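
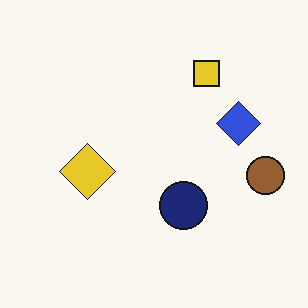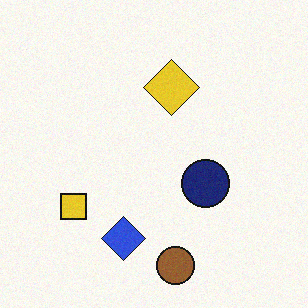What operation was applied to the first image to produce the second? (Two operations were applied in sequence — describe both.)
The image was degraded with subtle gaussian noise, then transposed (reflected across the top-left ↔ bottom-right diagonal).

Random speckle covers the whole image, including the flat background. Shapes have swapped their row and column positions — what was in the top-right is now in the bottom-left — a diagonal reflection.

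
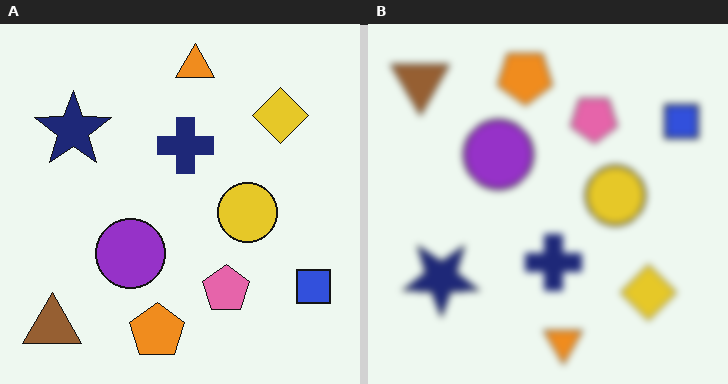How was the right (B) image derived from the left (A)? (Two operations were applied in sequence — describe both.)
It was flipped vertically (top ↔ bottom), then noticeably gaussian-blurred.

The orange triangle is in the top of the left (A) image and the bottom of the right (B) — shapes on opposite sides of the horizontal midline have swapped in a mirror flip. Shape edges and outlines are uniformly softened across the whole image.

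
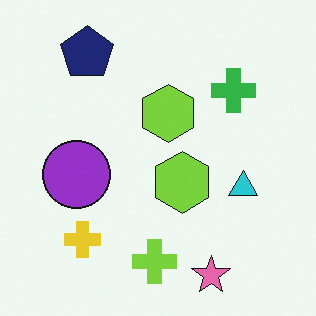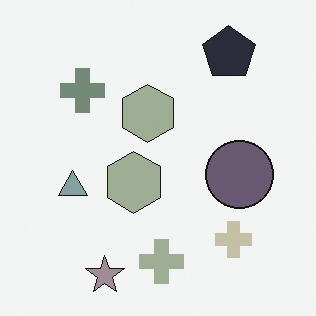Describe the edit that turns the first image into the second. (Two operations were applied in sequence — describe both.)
Heavily desaturated, then flipped horizontally (left ↔ right).

All colors are more muted and greyish — a global saturation change. The cyan triangle is in the right of the first image and the left of the second — shapes on opposite sides of the vertical midline have swapped in a mirror flip.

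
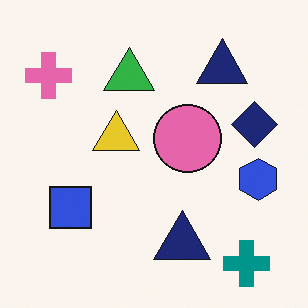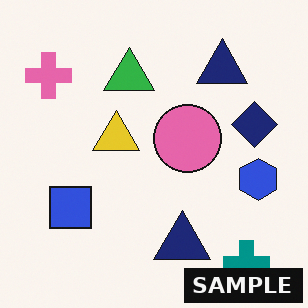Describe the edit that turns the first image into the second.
It was watermarked with the text "SAMPLE" in the lower-right corner.

A dark label reading "SAMPLE" appears in the lower-right corner.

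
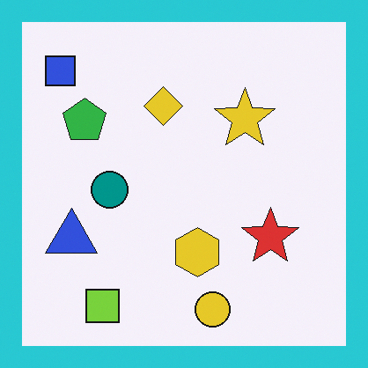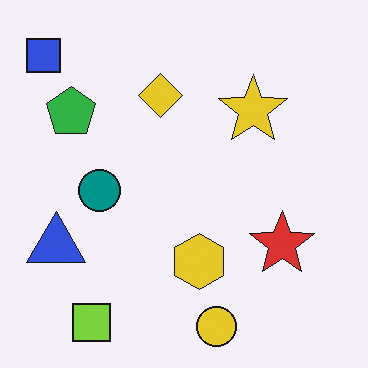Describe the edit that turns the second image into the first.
The first image is the second framed with a cyan border.

A solid cyan frame runs around the edge of the first image, with the content slightly shrunk inside it.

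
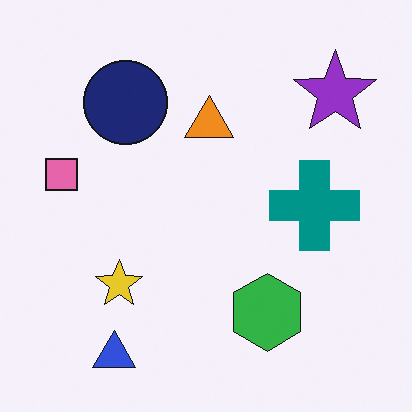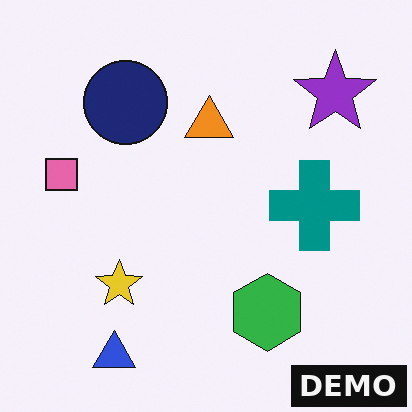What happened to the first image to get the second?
This is the original image watermarked with the text "DEMO" in the lower-right corner.

A dark label reading "DEMO" appears in the lower-right corner.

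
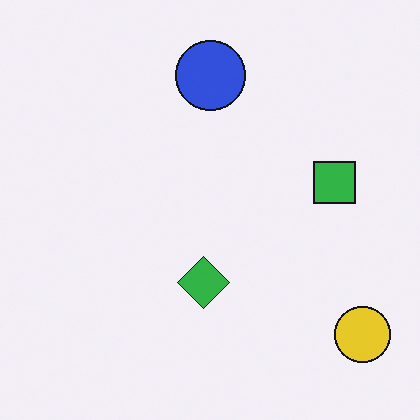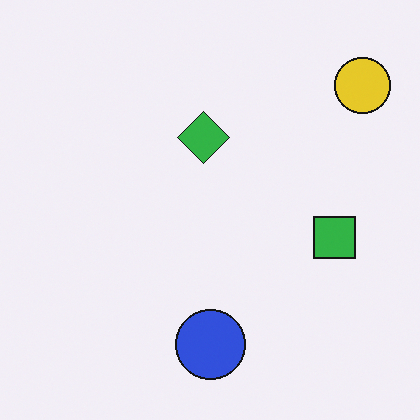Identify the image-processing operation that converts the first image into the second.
This is the original image flipped vertically (top ↔ bottom).

The blue circle is in the top of the first image and the bottom of the second — shapes on opposite sides of the horizontal midline have swapped in a mirror flip.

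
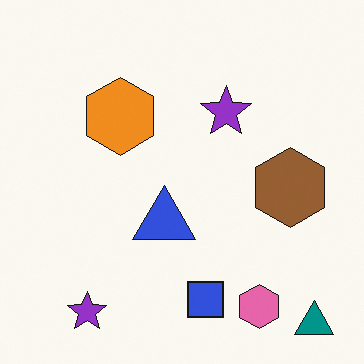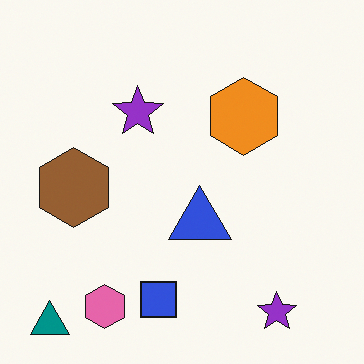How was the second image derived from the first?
The second image is the first flipped horizontally (left ↔ right).

The teal triangle is in the bottom-right of the first image and the bottom-left of the second — shapes on opposite sides of the vertical midline have swapped in a mirror flip.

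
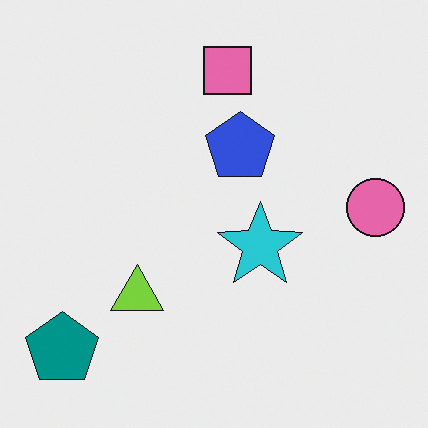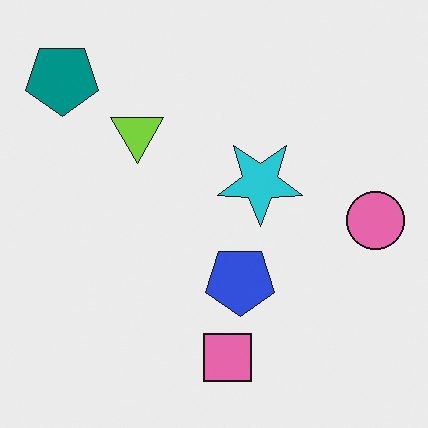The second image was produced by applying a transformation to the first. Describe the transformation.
The transformation is: flipped vertically (top ↔ bottom).

The pink square is in the top of the first image and the bottom of the second — shapes on opposite sides of the horizontal midline have swapped in a mirror flip.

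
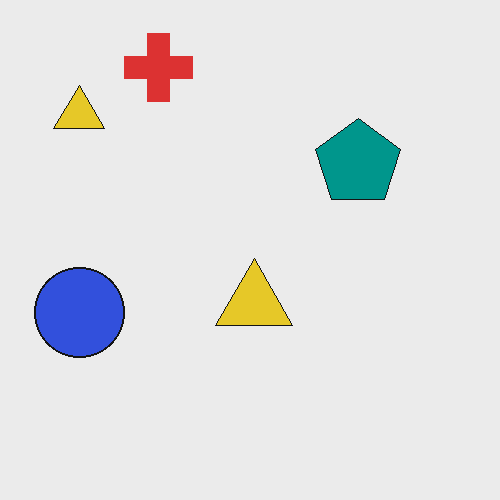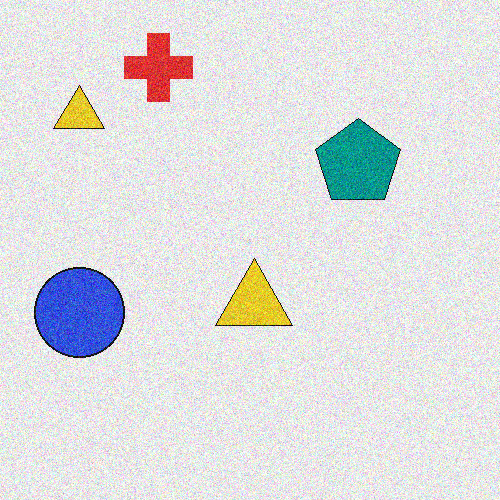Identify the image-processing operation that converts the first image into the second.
The transformation is: degraded with moderate additive noise.

Random speckle covers the whole image, including the flat background.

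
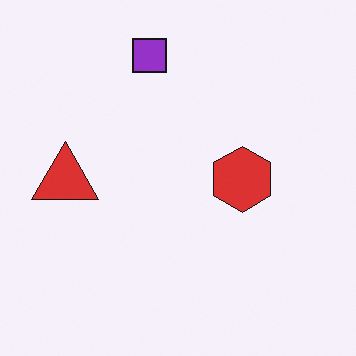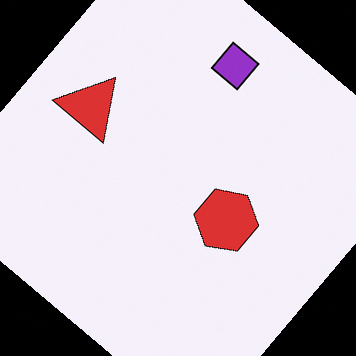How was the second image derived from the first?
This is the original image rotated clockwise by a large amount — several tens of degrees.

Every shape is tilted by the same angle and the image corners show triangular fill wedges — a whole-image rotation by a non-right angle.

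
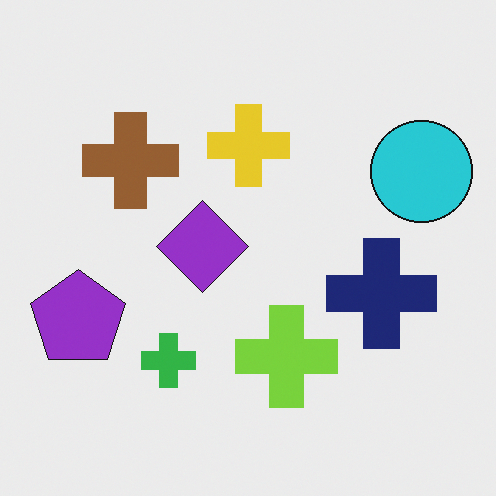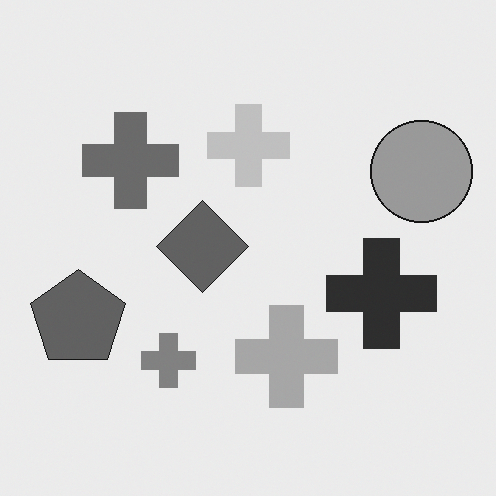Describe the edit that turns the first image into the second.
Converted to grayscale.

All color is removed — every shape is now a shade of grey.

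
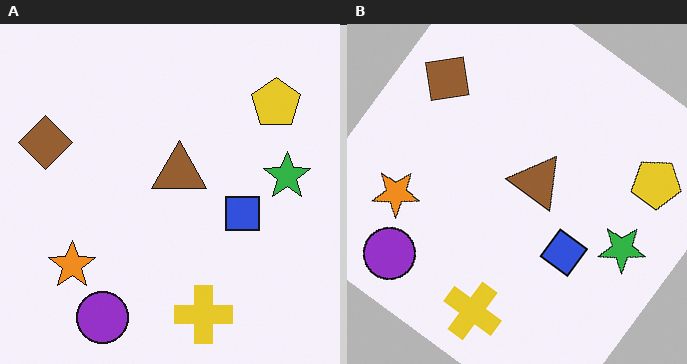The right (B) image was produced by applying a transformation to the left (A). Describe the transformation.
This is the original image rotated clockwise by a large amount — several tens of degrees.

Every shape is tilted by the same angle and the image corners show triangular fill wedges — a whole-image rotation by a non-right angle.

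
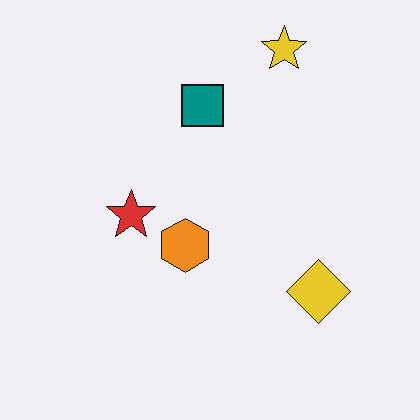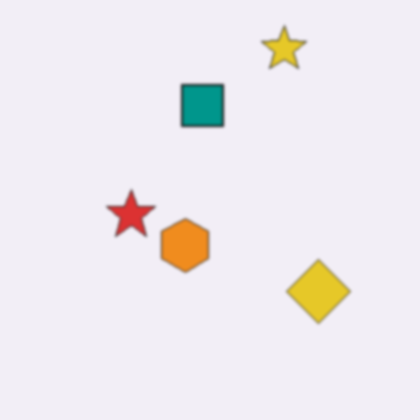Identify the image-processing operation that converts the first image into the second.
It was slightly softened.

Shape edges and outlines are uniformly softened across the whole image.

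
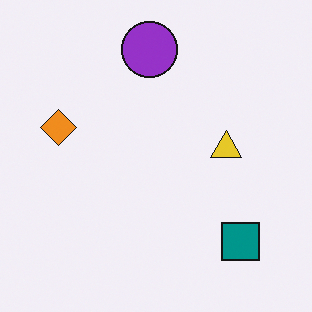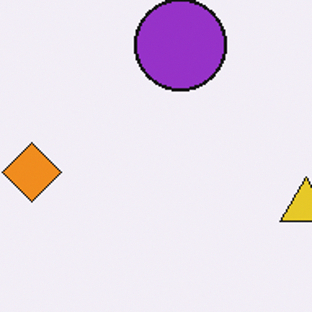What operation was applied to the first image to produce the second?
This is the original image cropped to a noticeably smaller region and rescaled.

The visible shapes are larger and the field of view is narrower; shapes near the original edges may be partly or wholly outside the frame — a crop-and-rescale.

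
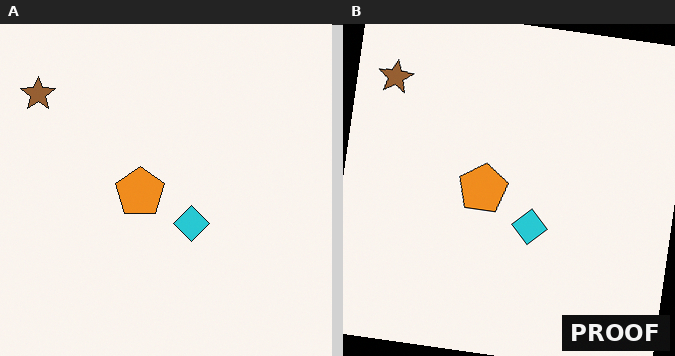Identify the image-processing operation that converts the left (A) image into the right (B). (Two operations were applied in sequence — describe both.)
Rotated clockwise by a small amount, then watermarked with the text "PROOF" in the lower-right corner.

Every shape is tilted by the same angle and the image corners show triangular fill wedges — a whole-image rotation by a non-right angle. A dark label reading "PROOF" appears in the lower-right corner.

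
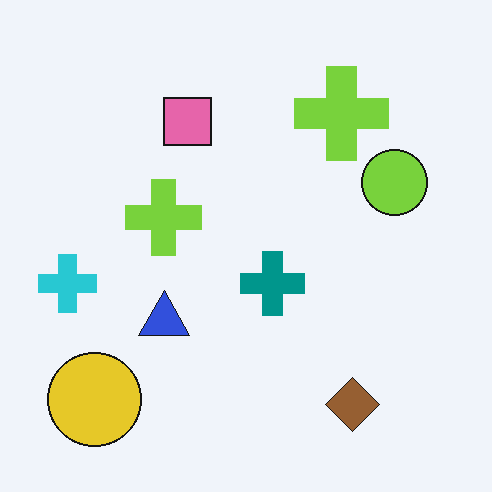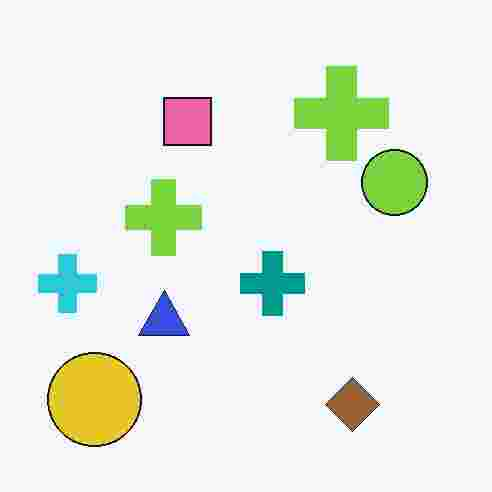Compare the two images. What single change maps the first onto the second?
Heavily JPEG-compressed with obvious blocking artifacts.

Blocky 8×8 compression artifacts appear around shape edges and the flat background shows ringing — characteristic JPEG degradation.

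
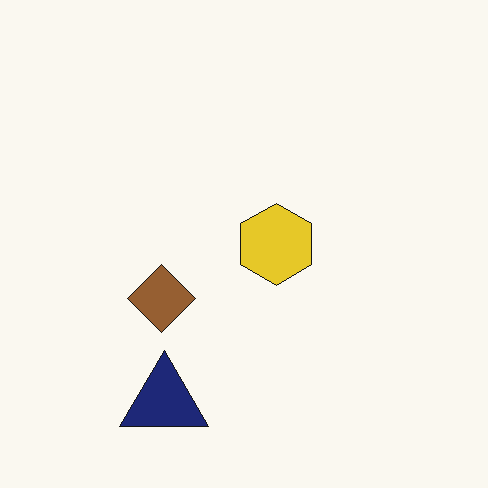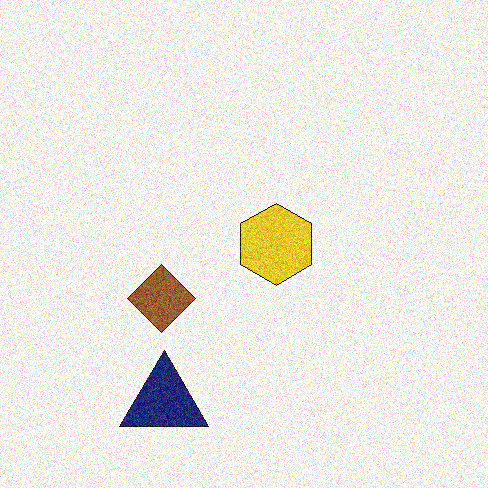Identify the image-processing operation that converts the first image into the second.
Degraded with moderate additive noise.

Random speckle covers the whole image, including the flat background.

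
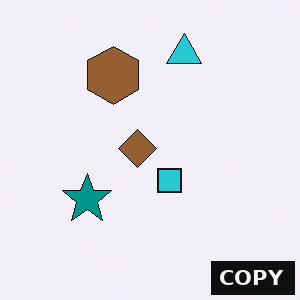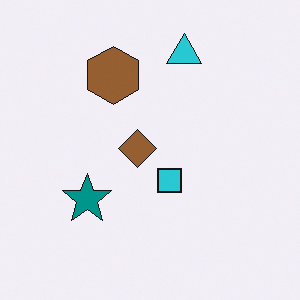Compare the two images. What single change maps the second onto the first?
This is the original image watermarked with the text "COPY" in the lower-right corner.

A dark label reading "COPY" appears in the lower-right corner.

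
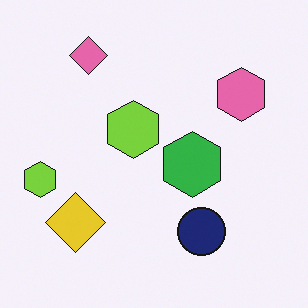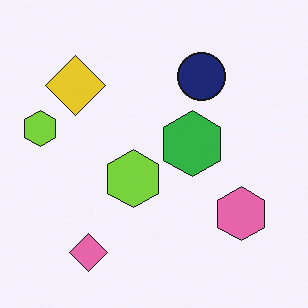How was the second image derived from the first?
The transformation is: flipped vertically (top ↔ bottom).

The pink diamond is in the top-left of the first image and the bottom-left of the second — shapes on opposite sides of the horizontal midline have swapped in a mirror flip.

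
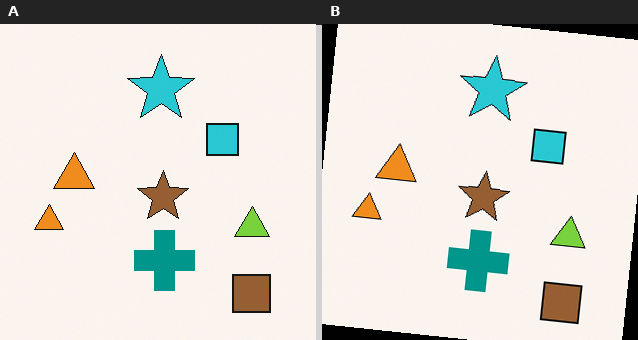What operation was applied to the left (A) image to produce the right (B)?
Rotated clockwise by a few degrees.

Every shape is tilted by the same angle and the image corners show triangular fill wedges — a whole-image rotation by a non-right angle.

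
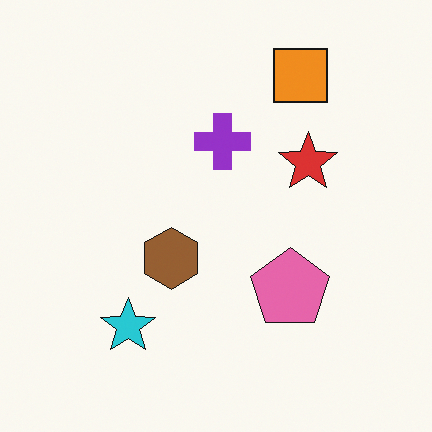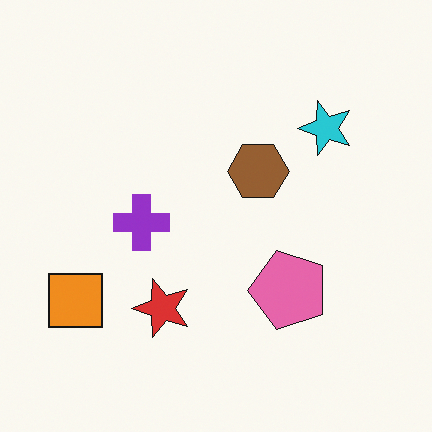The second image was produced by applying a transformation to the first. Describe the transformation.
It was transposed (reflected across the top-left ↔ bottom-right diagonal).

Shapes have swapped their row and column positions — what was in the top-right is now in the bottom-left — a diagonal reflection.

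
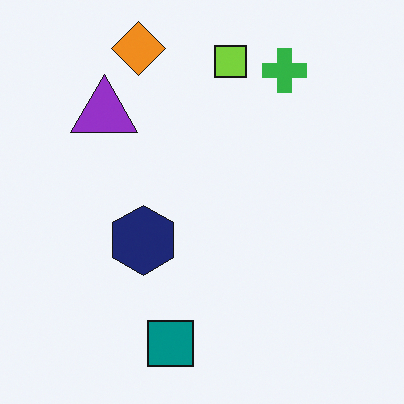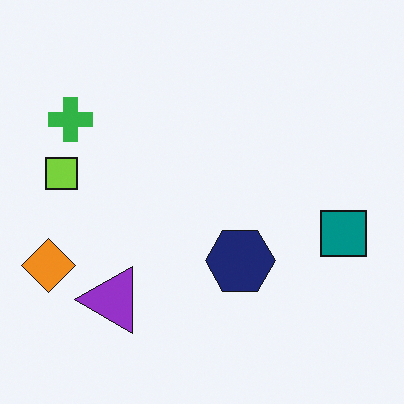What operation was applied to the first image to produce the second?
The transformation is: rotated 90° counter-clockwise.

The orange diamond sits in the top of the first image and the left of the second — consistent with a whole-image 90° counter-clockwise rotation.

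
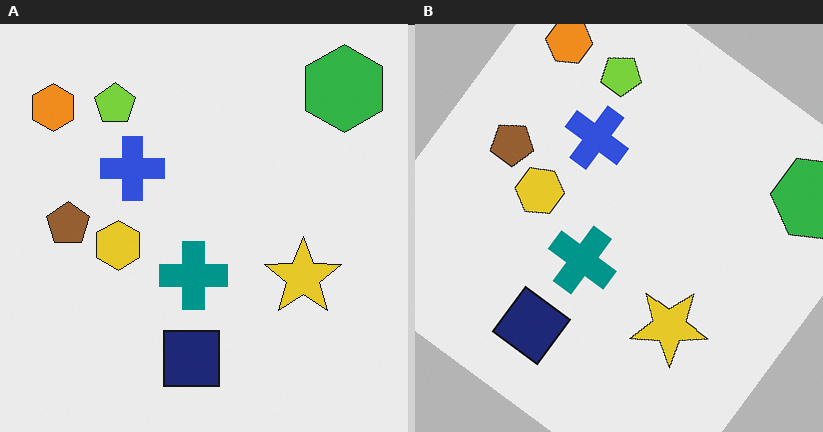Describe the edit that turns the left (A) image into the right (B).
The image was rotated clockwise by a large amount — several tens of degrees.

Every shape is tilted by the same angle and the image corners show triangular fill wedges — a whole-image rotation by a non-right angle.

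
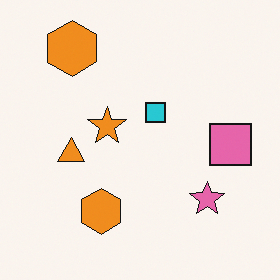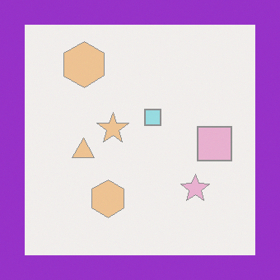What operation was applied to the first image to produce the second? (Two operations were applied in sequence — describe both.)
It was given much lower contrast, then framed with a purple border.

Tones are pushed toward mid-grey across the whole image — a global contrast change. A solid purple frame runs around the edge of the second image, with the content slightly shrunk inside it.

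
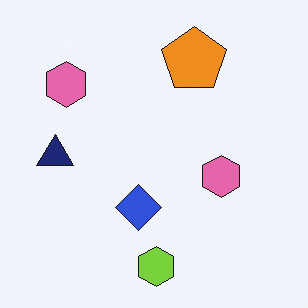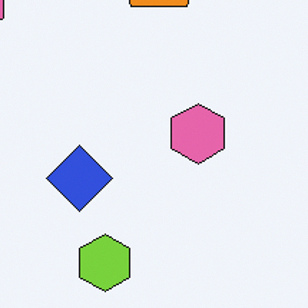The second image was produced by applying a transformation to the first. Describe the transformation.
It was cropped to a modestly smaller region and rescaled.

The visible shapes are larger and the field of view is narrower; shapes near the original edges may be partly or wholly outside the frame — a crop-and-rescale.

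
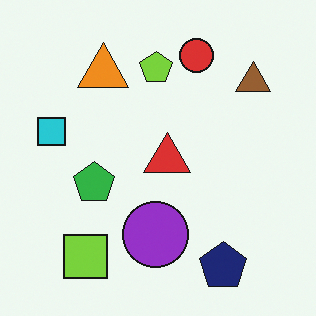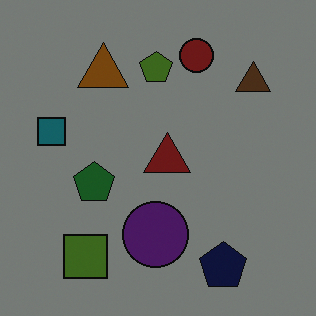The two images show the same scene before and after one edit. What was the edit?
The transformation is: noticeably darkened.

Every pixel — background and shapes alike — is uniformly darkened.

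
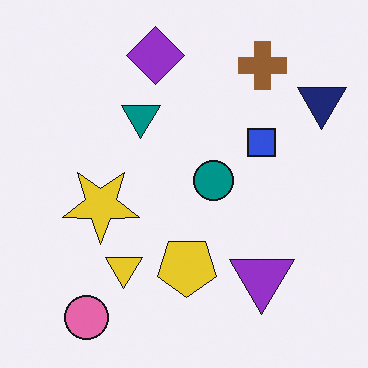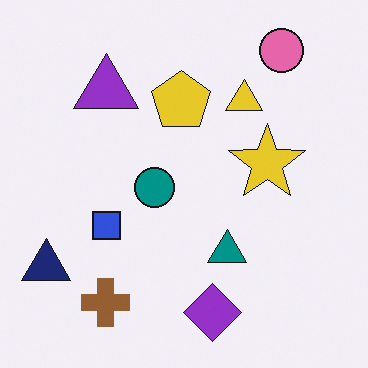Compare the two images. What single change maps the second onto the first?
Rotated 180°.

The pink circle sits in the top-right of the second image and the bottom-left of the first — consistent with a whole-image 180° rotation.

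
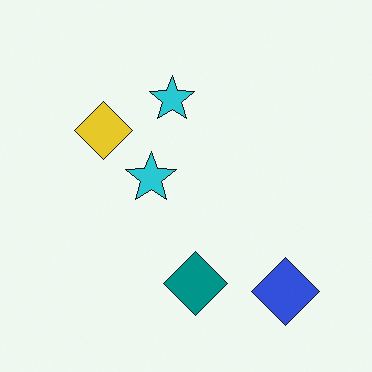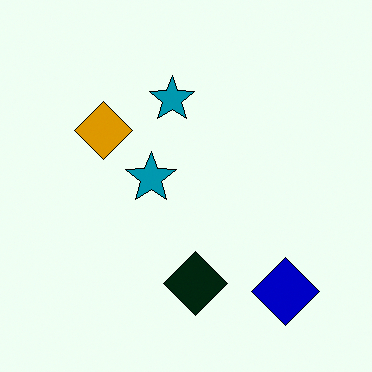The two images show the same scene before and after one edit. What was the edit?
This is the original image boosted in contrast.

Tones are pushed away from mid-grey across the whole image — a global contrast change.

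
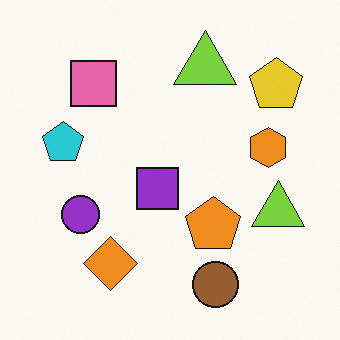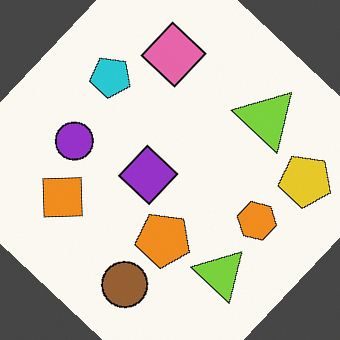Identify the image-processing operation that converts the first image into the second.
The second image is the first rotated clockwise by a large amount — several tens of degrees.

Every shape is tilted by the same angle and the image corners show triangular fill wedges — a whole-image rotation by a non-right angle.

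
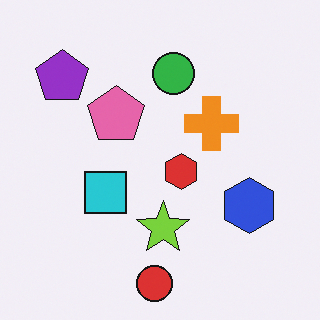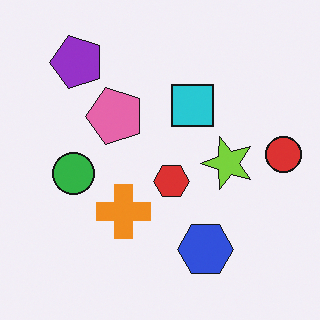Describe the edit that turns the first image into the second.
It was transposed (reflected across the top-left ↔ bottom-right diagonal).

Shapes have swapped their row and column positions — what was in the top-right is now in the bottom-left — a diagonal reflection.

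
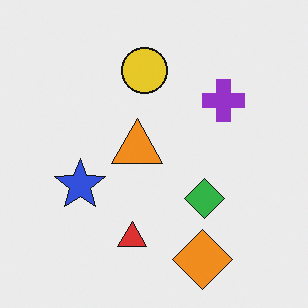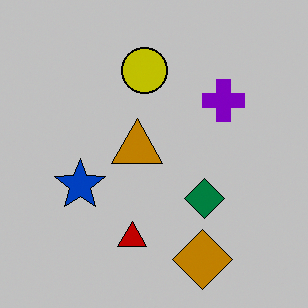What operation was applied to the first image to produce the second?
It was aggressively posterized.

Each flat color has snapped to a coarser quantized level — most visibly, the near-white background has dropped to a flat grey.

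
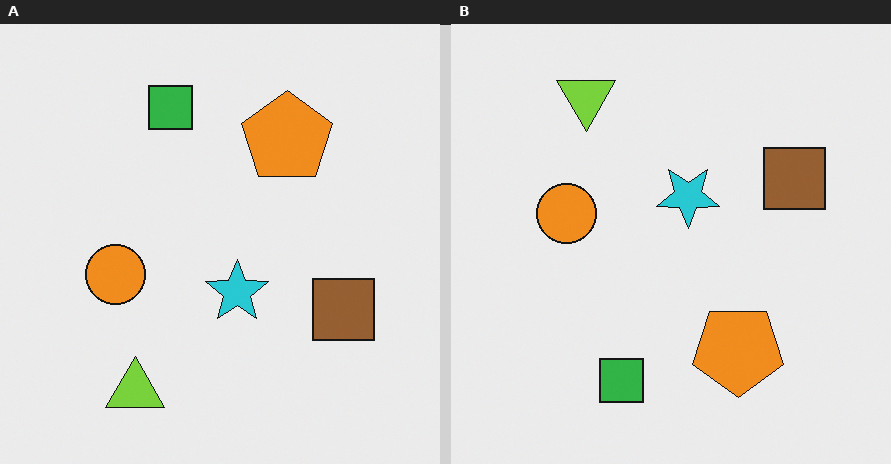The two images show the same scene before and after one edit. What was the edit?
The image was flipped vertically (top ↔ bottom).

The lime triangle is in the bottom-left of the left (A) image and the top-left of the right (B) — shapes on opposite sides of the horizontal midline have swapped in a mirror flip.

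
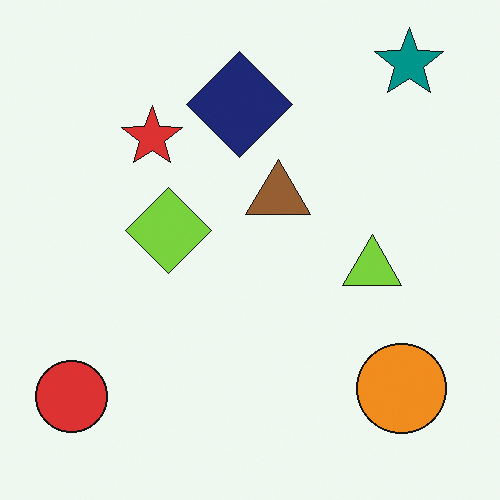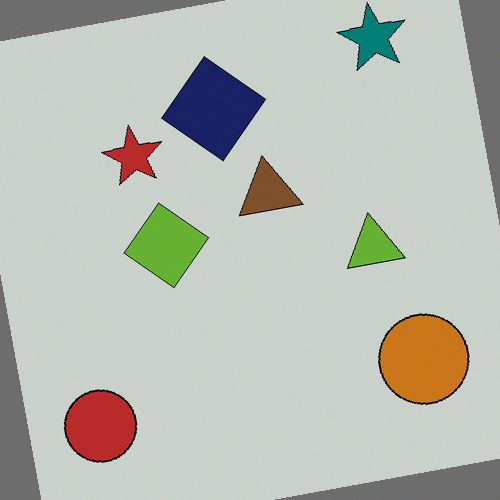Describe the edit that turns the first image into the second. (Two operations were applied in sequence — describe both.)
Rotated counter-clockwise by a small amount, then slightly darkened.

Every shape is tilted by the same angle and the image corners show triangular fill wedges — a whole-image rotation by a non-right angle. Every pixel — background and shapes alike — is uniformly darkened.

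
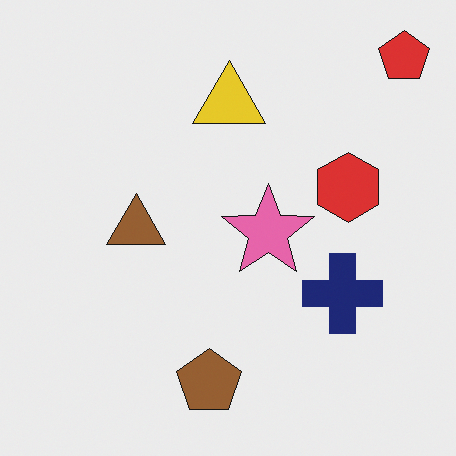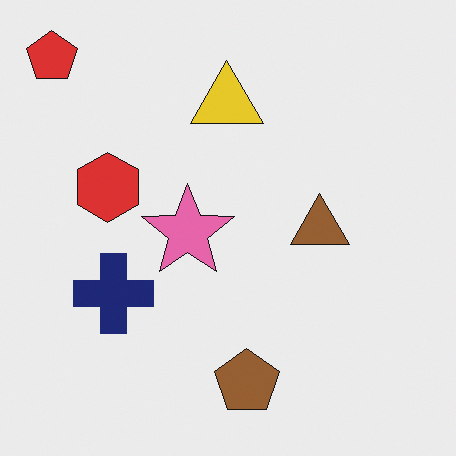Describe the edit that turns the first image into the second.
The transformation is: flipped horizontally (left ↔ right).

The red pentagon is in the top-right of the first image and the top-left of the second — shapes on opposite sides of the vertical midline have swapped in a mirror flip.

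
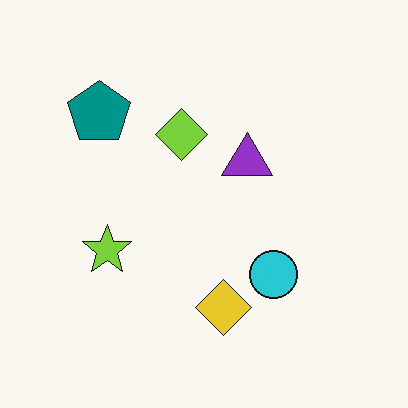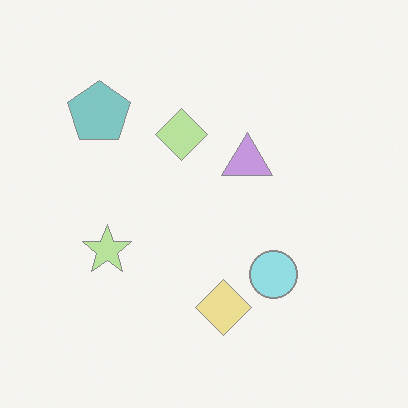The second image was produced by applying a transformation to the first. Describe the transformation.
Washed out (contrast reduced).

Tones are pushed toward mid-grey across the whole image — a global contrast change.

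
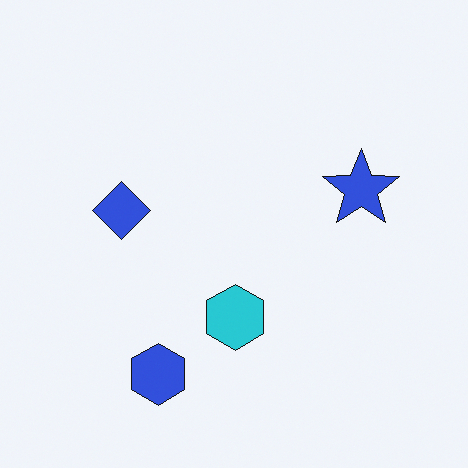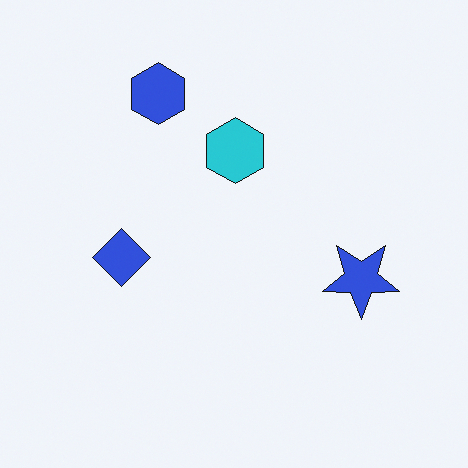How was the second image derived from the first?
This is the original image flipped vertically (top ↔ bottom).

The blue hexagon is in the bottom of the first image and the top of the second — shapes on opposite sides of the horizontal midline have swapped in a mirror flip.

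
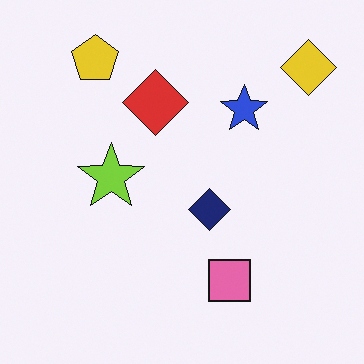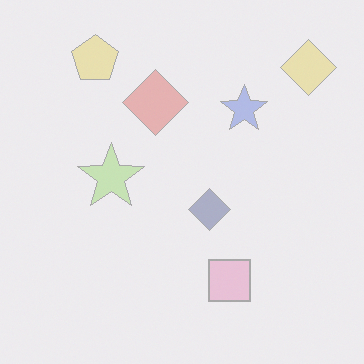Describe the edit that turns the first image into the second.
The image was given much lower contrast.

Tones are pushed toward mid-grey across the whole image — a global contrast change.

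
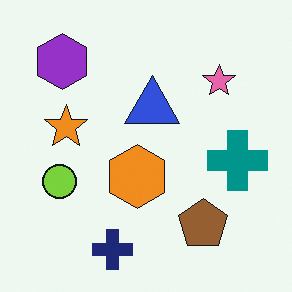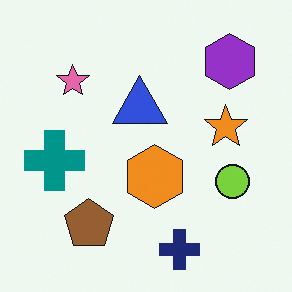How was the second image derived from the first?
The image was flipped horizontally (left ↔ right).

The teal cross is in the right of the first image and the left of the second — shapes on opposite sides of the vertical midline have swapped in a mirror flip.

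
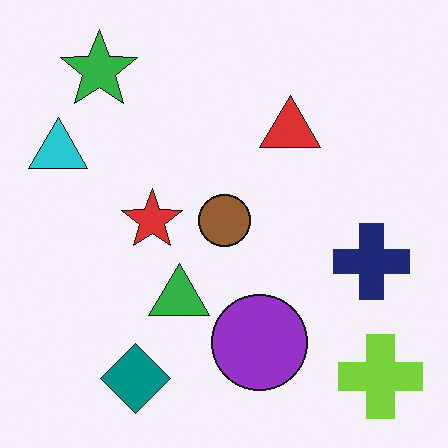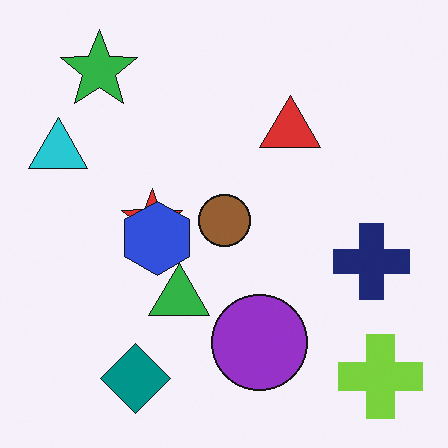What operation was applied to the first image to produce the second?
This is the original image overlaid with an additional blue hexagon.

A blue hexagon appears in the second image that is absent from the first.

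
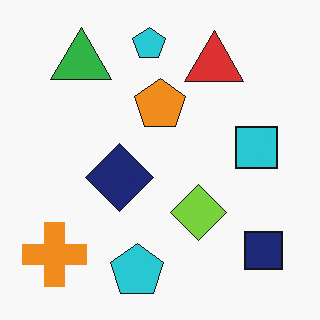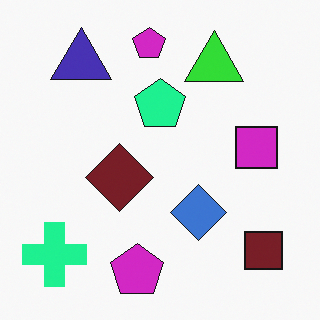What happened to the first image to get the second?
The image was hue-shifted by a moderate amount.

Every shape's color has rotated by the same amount around the hue wheel — a uniform hue shift.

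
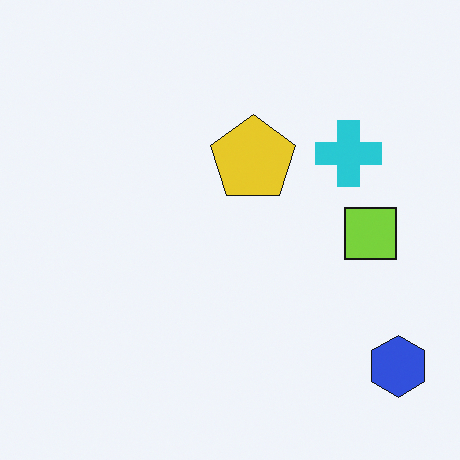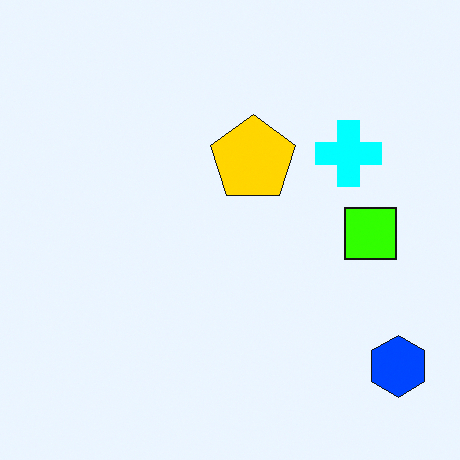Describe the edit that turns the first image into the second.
This is the original image made much more vivid (saturation change).

All colors are more vivid — a global saturation change.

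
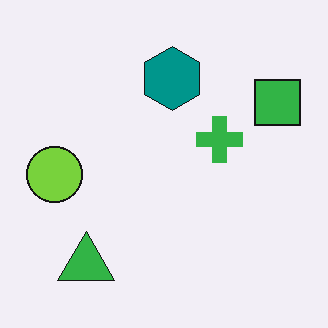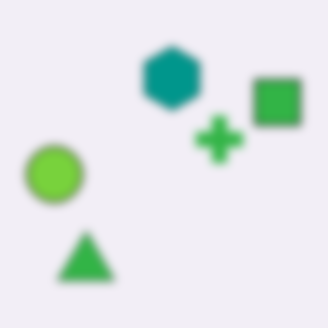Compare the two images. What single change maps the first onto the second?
This is the original image noticeably gaussian-blurred.

Shape edges and outlines are uniformly softened across the whole image.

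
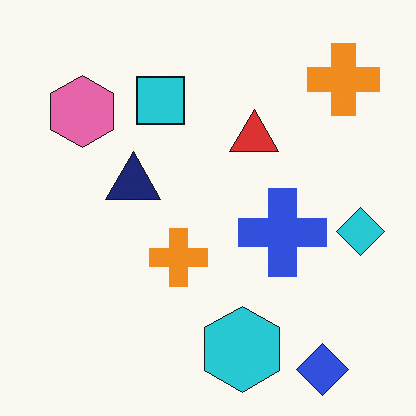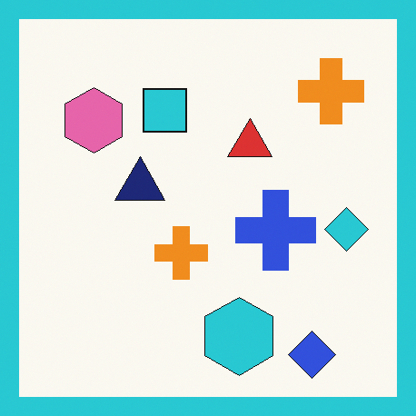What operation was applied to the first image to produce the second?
The second image is the first framed with a cyan border.

A solid cyan frame runs around the edge of the second image, with the content slightly shrunk inside it.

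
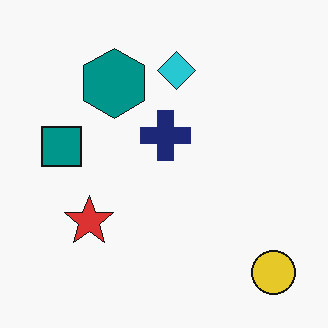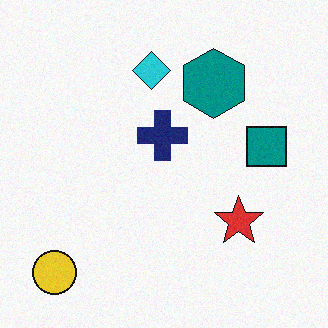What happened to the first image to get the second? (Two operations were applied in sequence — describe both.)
It was degraded with subtle gaussian noise, then flipped horizontally (left ↔ right).

Random speckle covers the whole image, including the flat background. The yellow circle is in the bottom-right of the first image and the bottom-left of the second — shapes on opposite sides of the vertical midline have swapped in a mirror flip.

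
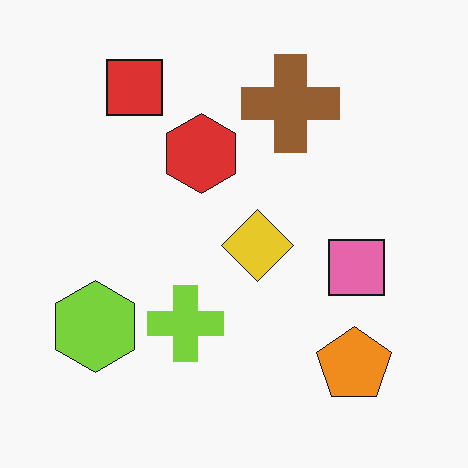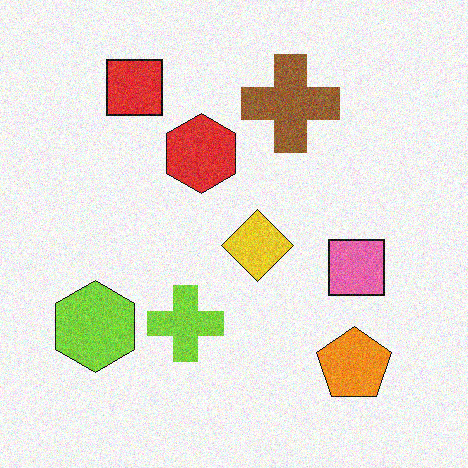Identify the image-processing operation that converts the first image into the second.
It was degraded with moderate additive noise.

Random speckle covers the whole image, including the flat background.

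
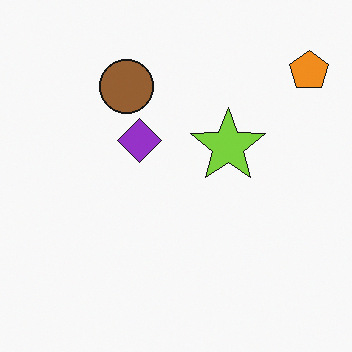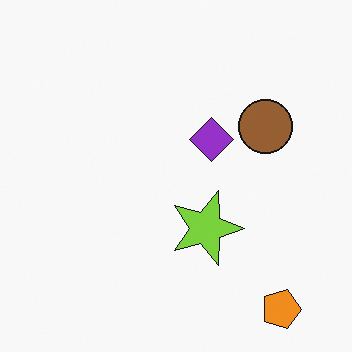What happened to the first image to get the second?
The second image is the first rotated 90° clockwise.

The orange pentagon sits in the top-right of the first image and the bottom-right of the second — consistent with a whole-image 90° clockwise rotation.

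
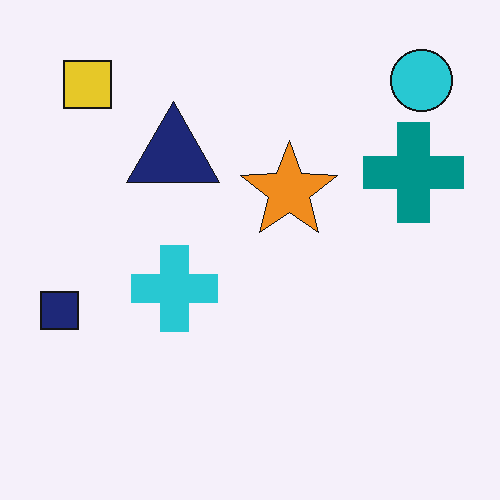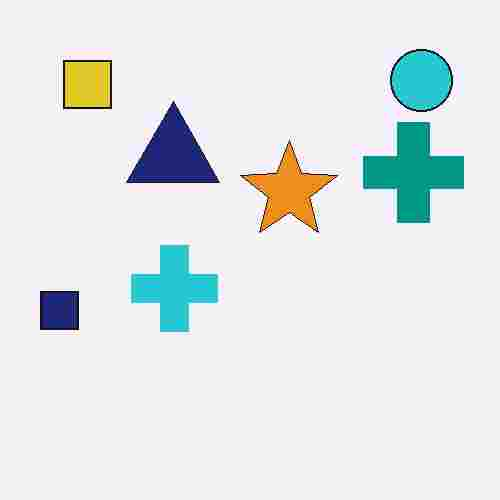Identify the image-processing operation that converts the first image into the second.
Heavily JPEG-compressed with obvious blocking artifacts.

Blocky 8×8 compression artifacts appear around shape edges and the flat background shows ringing — characteristic JPEG degradation.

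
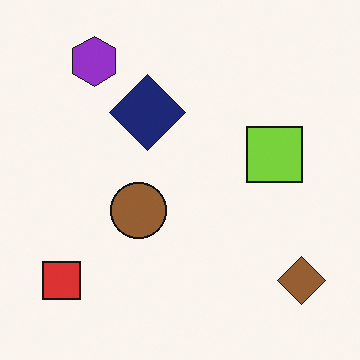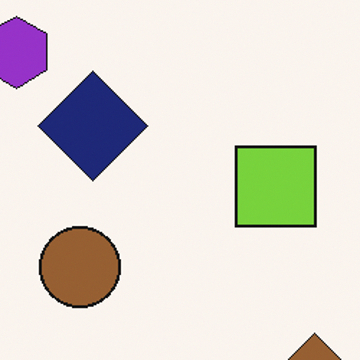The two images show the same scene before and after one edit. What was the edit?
It was cropped to a modestly smaller region and rescaled.

The visible shapes are larger and the field of view is narrower; shapes near the original edges may be partly or wholly outside the frame — a crop-and-rescale.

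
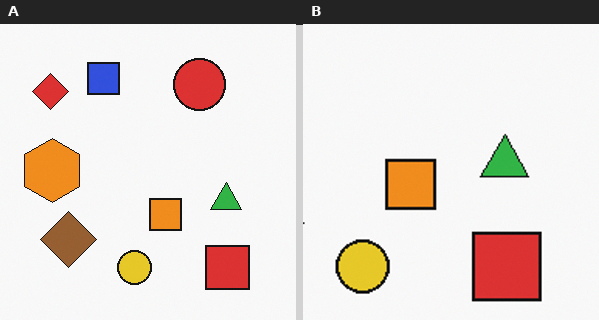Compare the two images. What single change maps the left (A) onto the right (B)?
The image was cropped slightly and scaled back up.

The visible shapes are larger and the field of view is narrower; shapes near the original edges may be partly or wholly outside the frame — a crop-and-rescale.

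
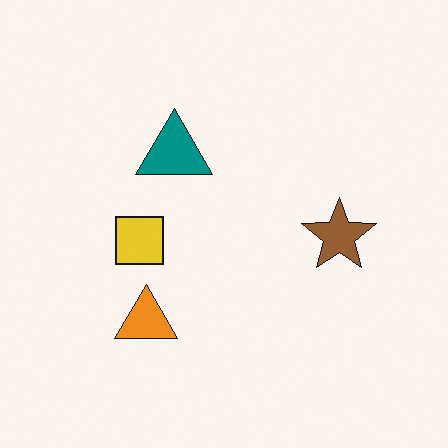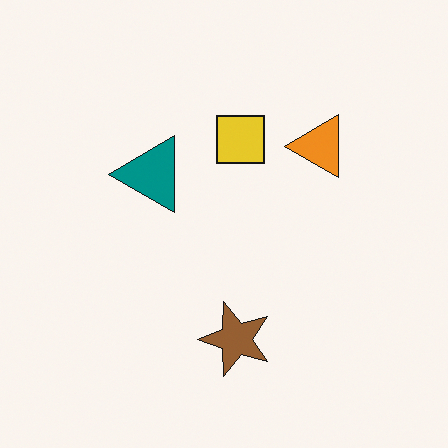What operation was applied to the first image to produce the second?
Transposed (reflected across the top-left ↔ bottom-right diagonal).

Shapes have swapped their row and column positions — what was in the top-right is now in the bottom-left — a diagonal reflection.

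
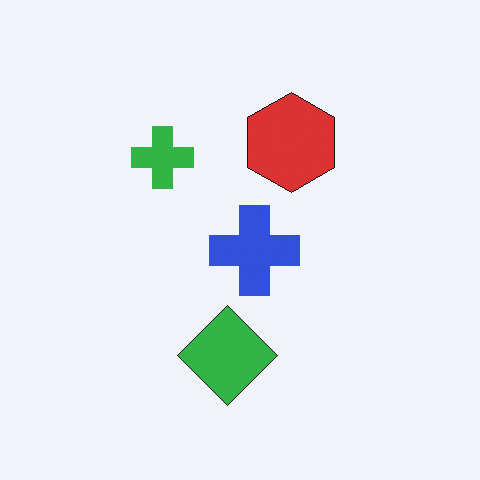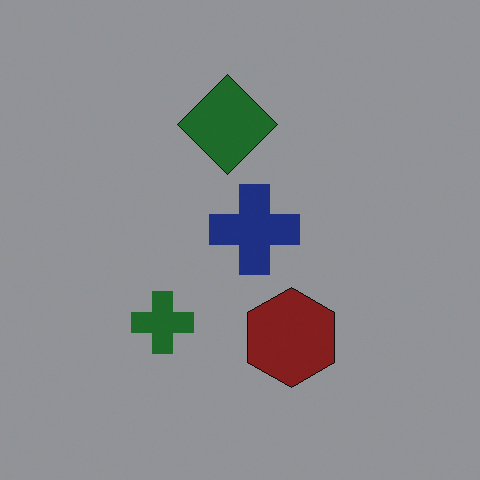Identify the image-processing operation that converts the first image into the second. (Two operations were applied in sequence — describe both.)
It was darkened a lot, then flipped vertically (top ↔ bottom).

Every pixel — background and shapes alike — is uniformly darkened. The green diamond is in the bottom of the first image and the top of the second — shapes on opposite sides of the horizontal midline have swapped in a mirror flip.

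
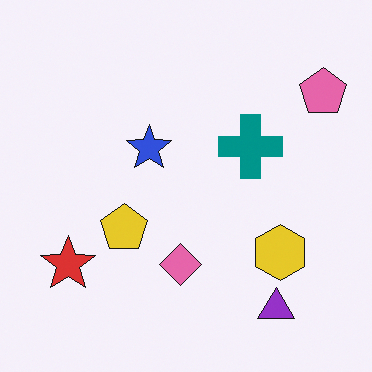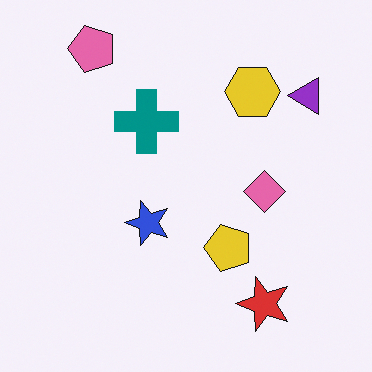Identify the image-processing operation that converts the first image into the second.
The transformation is: rotated 90° counter-clockwise.

The pink pentagon sits in the top-right of the first image and the top-left of the second — consistent with a whole-image 90° counter-clockwise rotation.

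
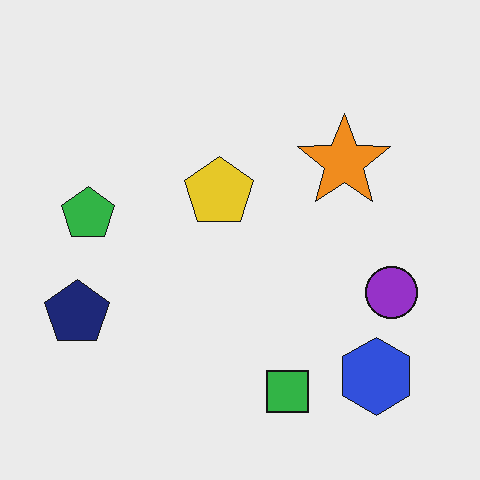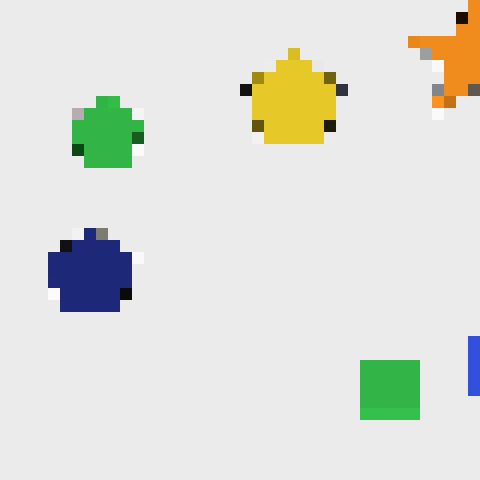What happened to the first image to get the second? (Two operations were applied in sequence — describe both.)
It was cropped to a modestly smaller region and rescaled, then heavily pixelated into large blocks.

The visible shapes are larger and the field of view is narrower; shapes near the original edges may be partly or wholly outside the frame — a crop-and-rescale. Shapes are reduced to large square blocks; fine edges and outlines are lost — a downscale-then-upscale (mosaic) effect.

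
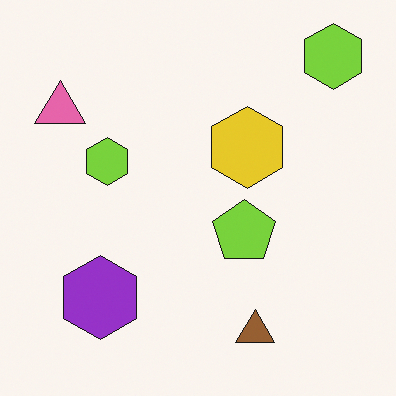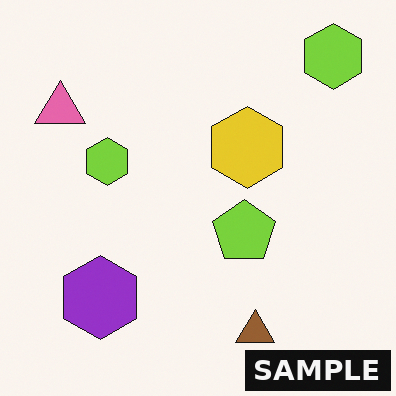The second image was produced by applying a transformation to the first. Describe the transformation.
The second image is the first watermarked with the text "SAMPLE" in the lower-right corner.

A dark label reading "SAMPLE" appears in the lower-right corner.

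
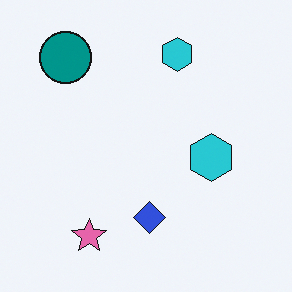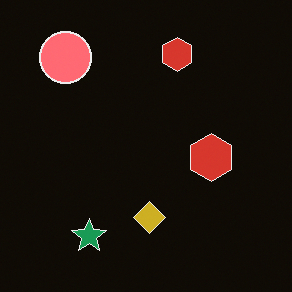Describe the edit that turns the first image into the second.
The image was color-inverted (negative).

The light background has become dark and every shape's color is its complement — a photographic negative.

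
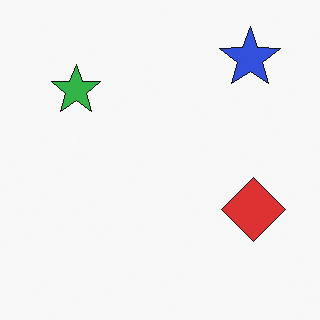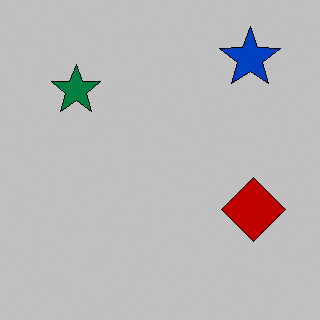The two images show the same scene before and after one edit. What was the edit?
The image was aggressively posterized.

Each flat color has snapped to a coarser quantized level — most visibly, the near-white background has dropped to a flat grey.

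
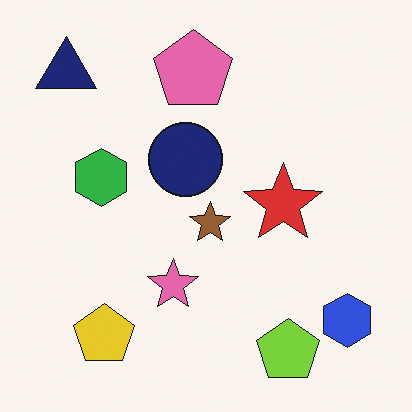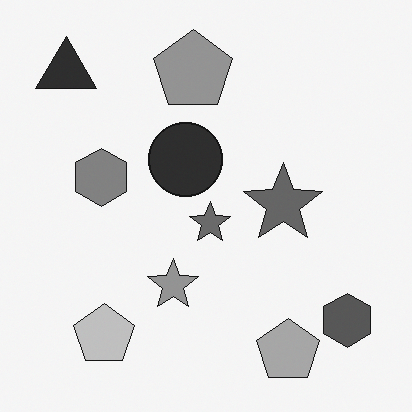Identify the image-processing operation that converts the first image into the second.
This is the original image converted to grayscale.

All color is removed — every shape is now a shade of grey.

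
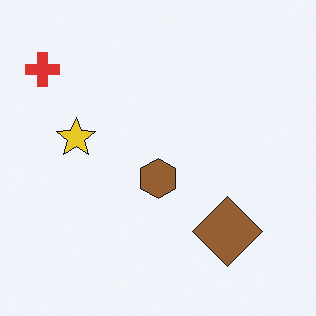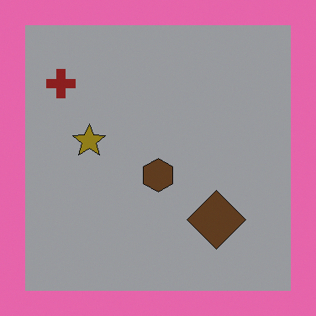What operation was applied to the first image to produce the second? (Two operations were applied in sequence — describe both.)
Darkened a lot, then framed with a pink border.

Every pixel — background and shapes alike — is uniformly darkened. A solid pink frame runs around the edge of the second image, with the content slightly shrunk inside it.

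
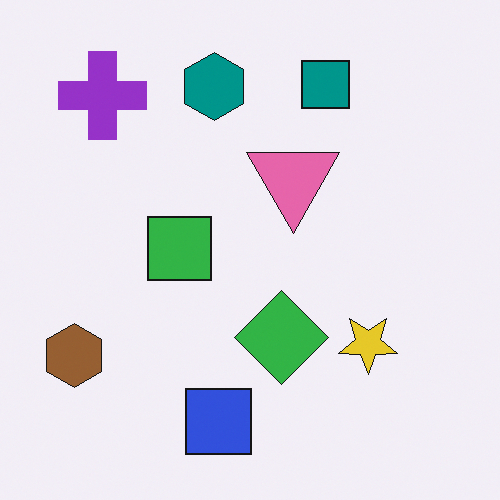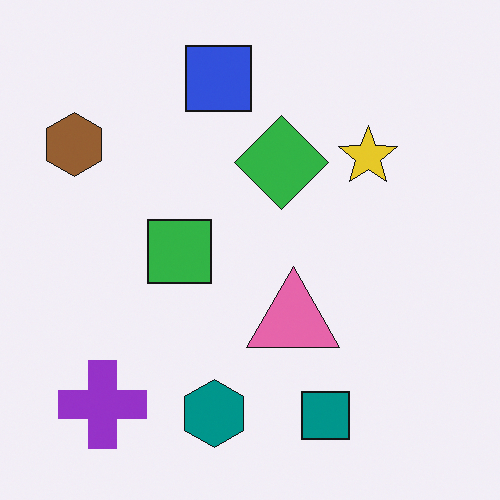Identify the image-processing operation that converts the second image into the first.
This is the original image flipped vertically (top ↔ bottom).

The blue square is in the top of the second image and the bottom of the first — shapes on opposite sides of the horizontal midline have swapped in a mirror flip.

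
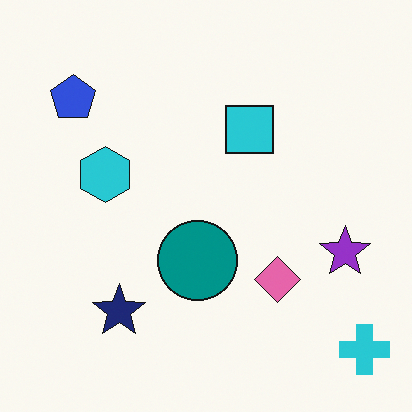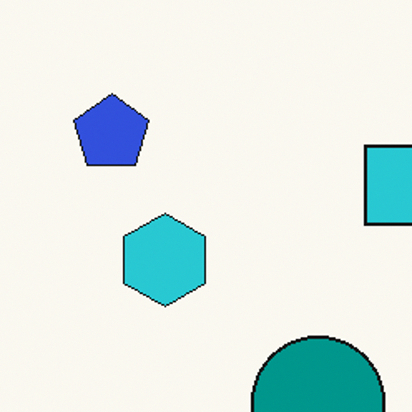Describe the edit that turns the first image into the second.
It was cropped tightly and scaled back up.

The visible shapes are larger and the field of view is narrower; shapes near the original edges may be partly or wholly outside the frame — a crop-and-rescale.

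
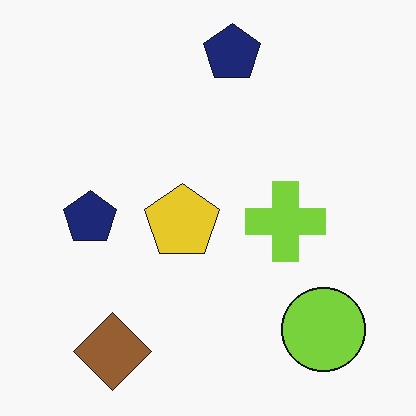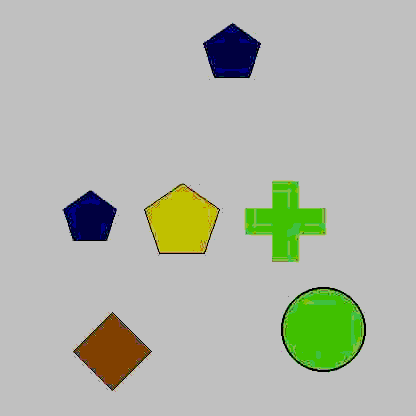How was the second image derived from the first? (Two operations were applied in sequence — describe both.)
It was heavily JPEG-compressed with obvious blocking artifacts, then heavily posterized to just a handful of flat colors.

Blocky 8×8 compression artifacts appear around shape edges and the flat background shows ringing — characteristic JPEG degradation. Each flat color has snapped to a coarser quantized level — most visibly, the near-white background has dropped to a flat grey.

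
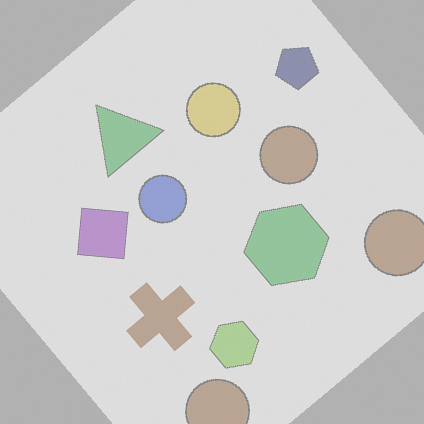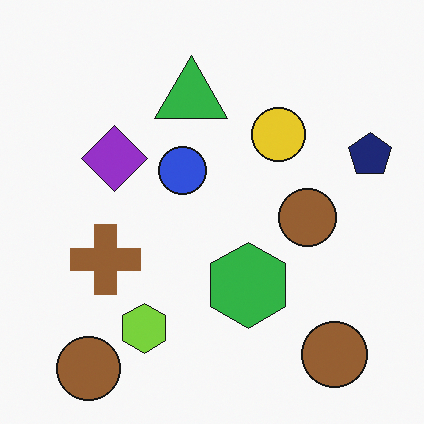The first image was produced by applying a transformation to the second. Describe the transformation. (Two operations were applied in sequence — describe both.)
The image was rotated counter-clockwise by a large amount — several tens of degrees, then given much lower contrast.

Every shape is tilted by the same angle and the image corners show triangular fill wedges — a whole-image rotation by a non-right angle. Tones are pushed toward mid-grey across the whole image — a global contrast change.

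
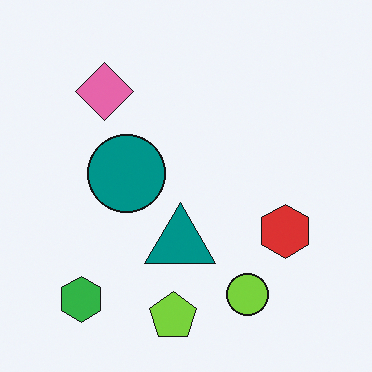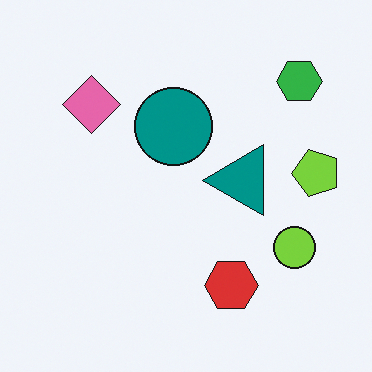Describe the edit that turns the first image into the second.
The transformation is: transposed (reflected across the top-left ↔ bottom-right diagonal).

Shapes have swapped their row and column positions — what was in the top-right is now in the bottom-left — a diagonal reflection.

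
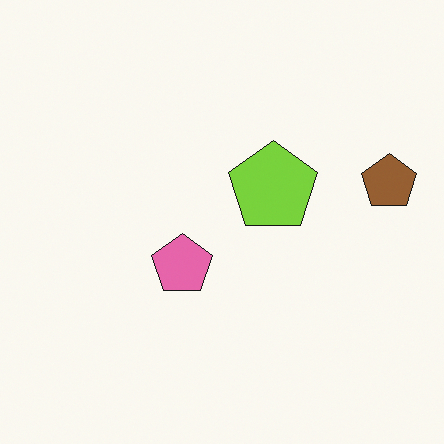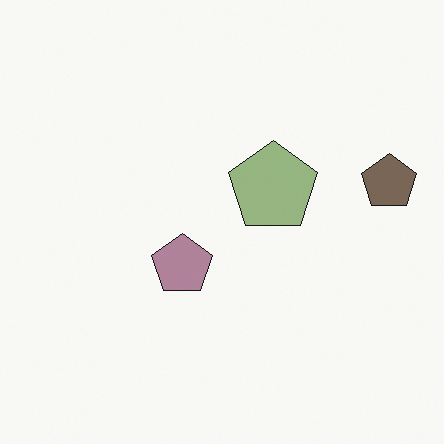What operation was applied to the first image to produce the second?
It was heavily desaturated.

All colors are more muted and greyish — a global saturation change.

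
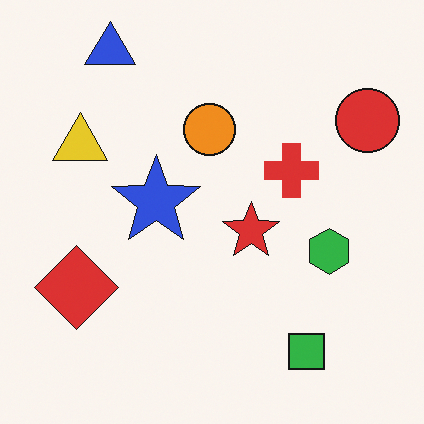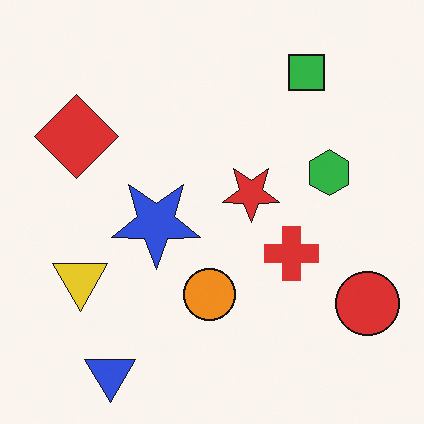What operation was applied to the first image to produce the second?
Flipped vertically (top ↔ bottom).

The blue triangle is in the top-left of the first image and the bottom-left of the second — shapes on opposite sides of the horizontal midline have swapped in a mirror flip.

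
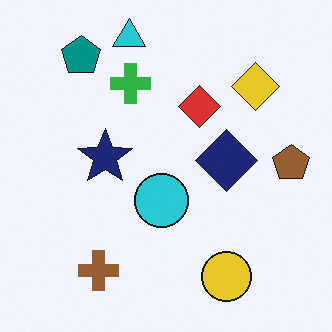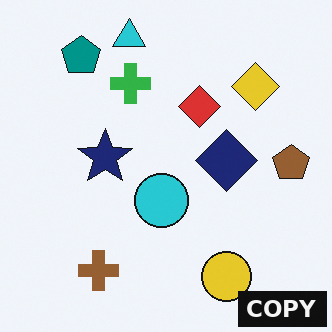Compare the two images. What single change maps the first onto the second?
The second image is the first watermarked with the text "COPY" in the lower-right corner.

A dark label reading "COPY" appears in the lower-right corner.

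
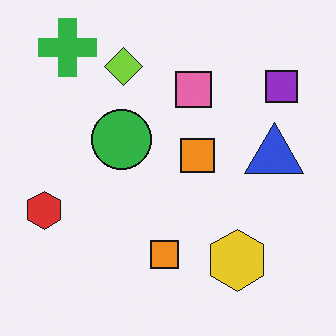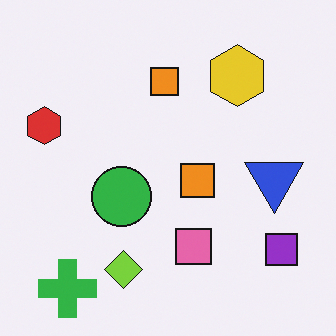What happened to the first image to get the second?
The second image is the first flipped vertically (top ↔ bottom).

The green cross is in the top-left of the first image and the bottom-left of the second — shapes on opposite sides of the horizontal midline have swapped in a mirror flip.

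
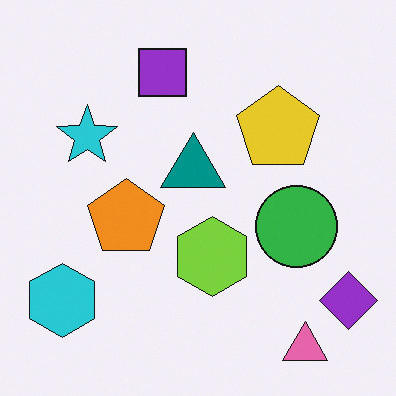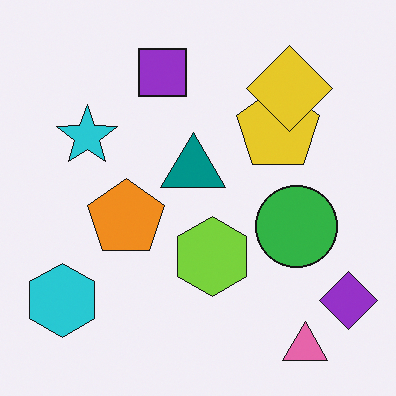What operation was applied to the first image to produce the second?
The second image is the first overlaid with an additional yellow diamond.

A yellow diamond appears in the second image that is absent from the first.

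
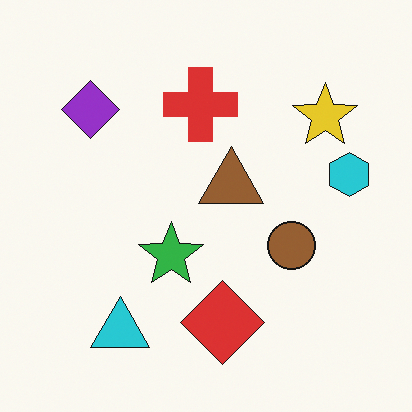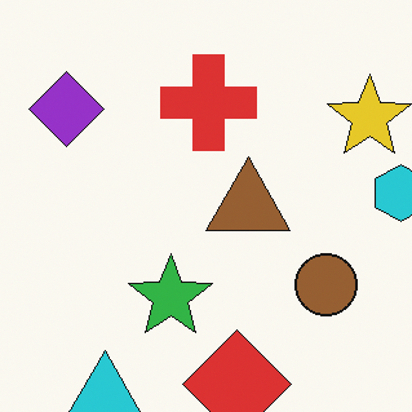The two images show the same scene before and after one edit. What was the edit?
The image was cropped slightly and scaled back up.

The visible shapes are larger and the field of view is narrower; shapes near the original edges may be partly or wholly outside the frame — a crop-and-rescale.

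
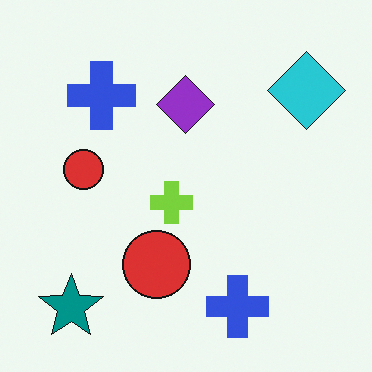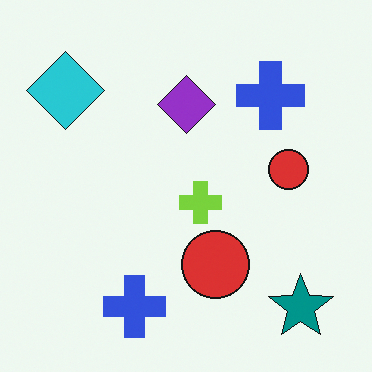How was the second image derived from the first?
It was flipped horizontally (left ↔ right).

The cyan diamond is in the top-right of the first image and the top-left of the second — shapes on opposite sides of the vertical midline have swapped in a mirror flip.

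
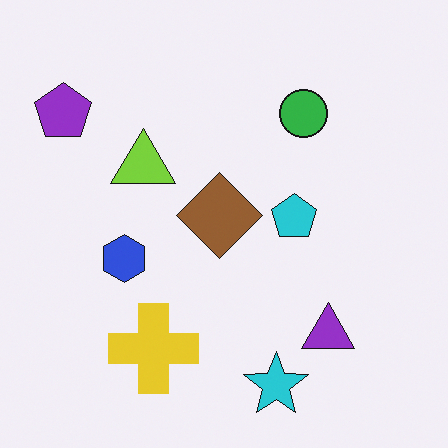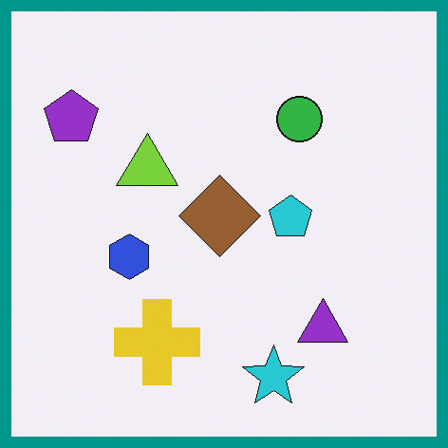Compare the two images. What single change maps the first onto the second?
The transformation is: framed with a teal border.

A solid teal frame runs around the edge of the second image, with the content slightly shrunk inside it.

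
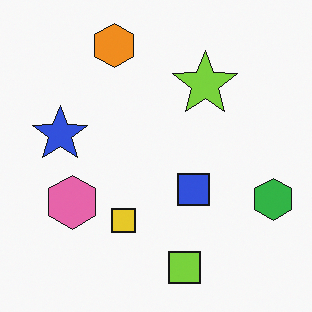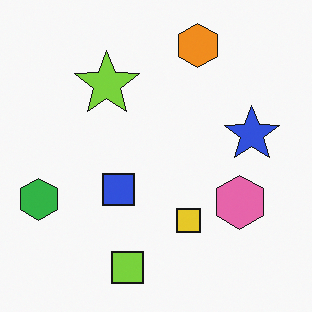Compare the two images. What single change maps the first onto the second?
The transformation is: flipped horizontally (left ↔ right).

The green hexagon is in the right of the first image and the left of the second — shapes on opposite sides of the vertical midline have swapped in a mirror flip.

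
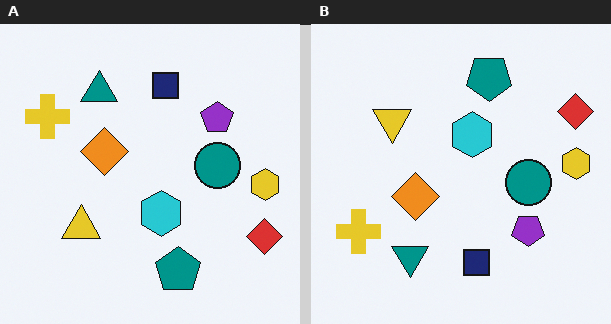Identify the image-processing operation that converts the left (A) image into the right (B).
The right (B) image is the left (A) flipped vertically (top ↔ bottom).

The teal pentagon is in the bottom of the left (A) image and the top of the right (B) — shapes on opposite sides of the horizontal midline have swapped in a mirror flip.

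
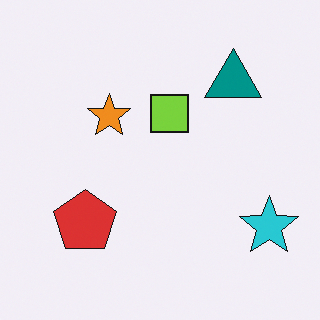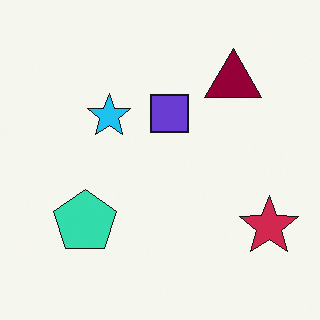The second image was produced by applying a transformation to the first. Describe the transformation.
It was hue-shifted through roughly half the color wheel.

Every shape's color has rotated by the same amount around the hue wheel — a uniform hue shift.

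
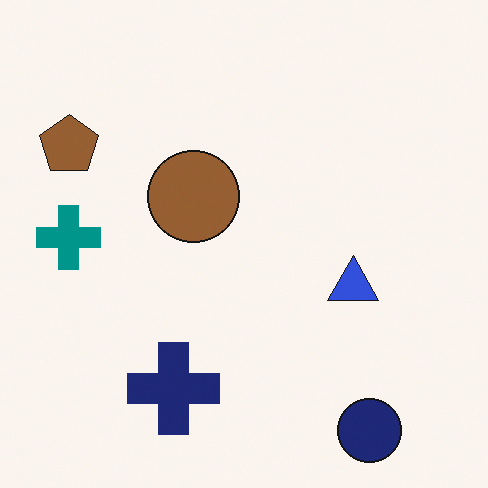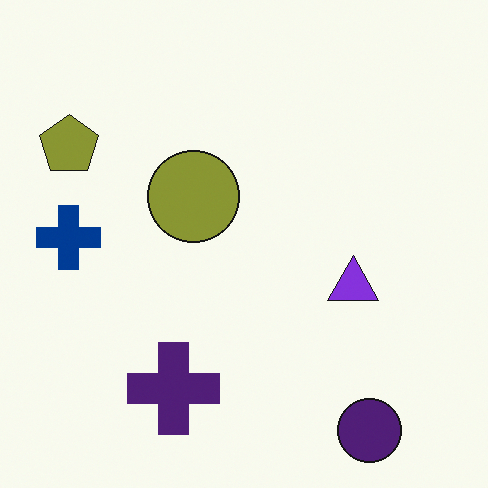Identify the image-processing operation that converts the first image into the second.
The image was hue-shifted by a small amount.

Every shape's color has rotated by the same amount around the hue wheel — a uniform hue shift.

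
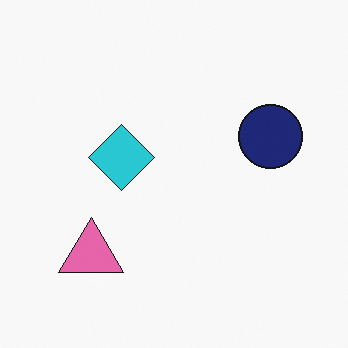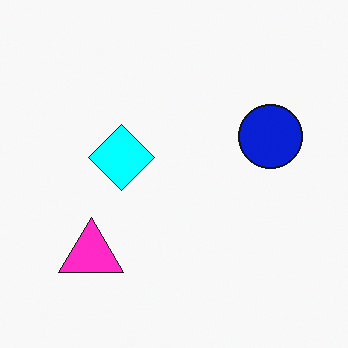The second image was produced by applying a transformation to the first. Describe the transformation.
Made much more vivid (saturation change).

All colors are more vivid — a global saturation change.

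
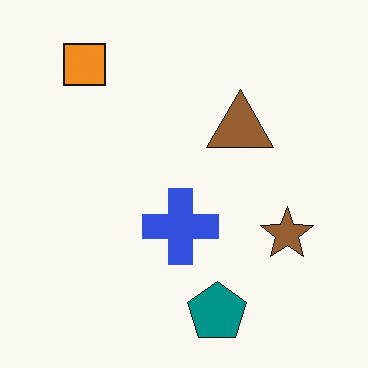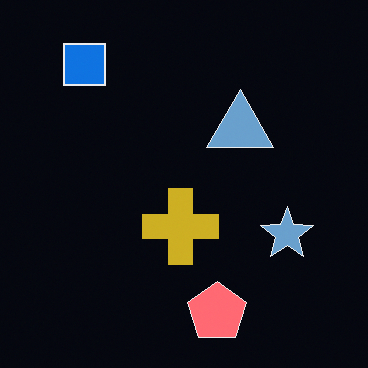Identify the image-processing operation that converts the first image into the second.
It was color-inverted (negative).

The light background has become dark and every shape's color is its complement — a photographic negative.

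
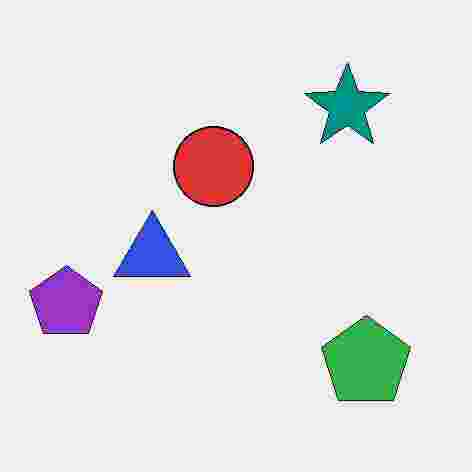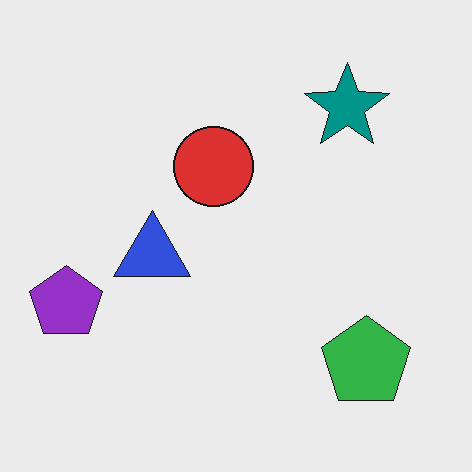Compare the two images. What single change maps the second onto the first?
It was degraded with heavy JPEG compression.

Blocky 8×8 compression artifacts appear around shape edges and the flat background shows ringing — characteristic JPEG degradation.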